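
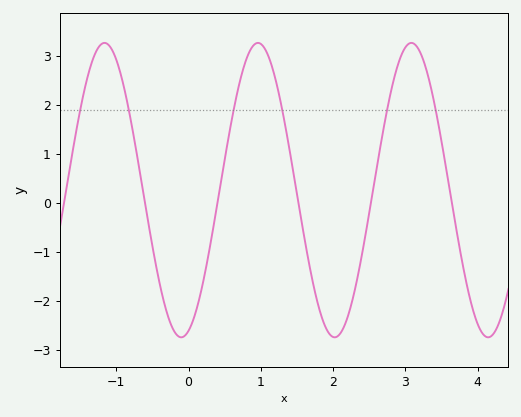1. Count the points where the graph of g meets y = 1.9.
6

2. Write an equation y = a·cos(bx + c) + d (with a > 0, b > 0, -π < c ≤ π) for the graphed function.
y = 3cos(3x - 2.8) + 0.26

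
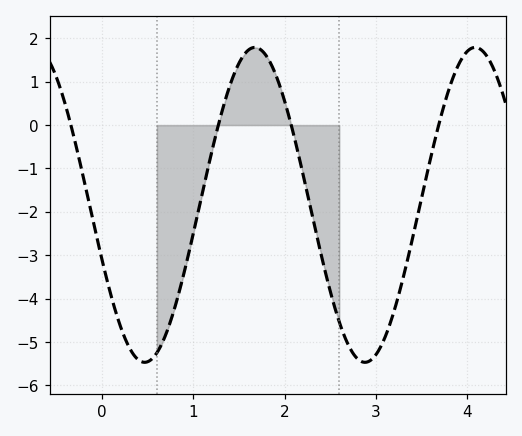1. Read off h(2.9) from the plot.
-5.47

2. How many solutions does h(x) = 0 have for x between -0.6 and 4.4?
4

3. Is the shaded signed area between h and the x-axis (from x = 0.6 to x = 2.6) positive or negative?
negative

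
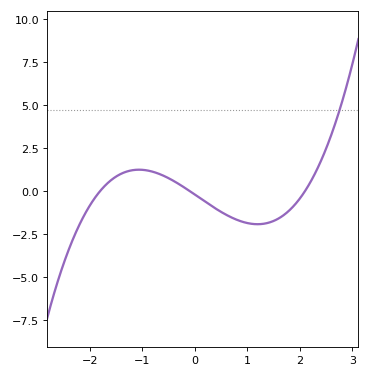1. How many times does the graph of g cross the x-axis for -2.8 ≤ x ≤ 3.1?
3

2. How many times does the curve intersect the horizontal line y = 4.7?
1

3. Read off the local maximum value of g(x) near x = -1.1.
1.2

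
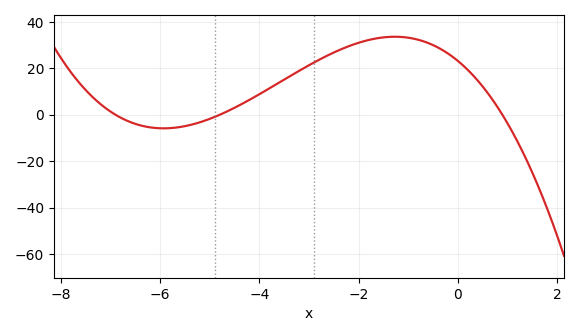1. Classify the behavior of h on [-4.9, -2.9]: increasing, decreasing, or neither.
increasing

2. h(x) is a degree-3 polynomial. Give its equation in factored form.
y = -0.78(x + 6.9)(x + 4.8)(x - 0.9)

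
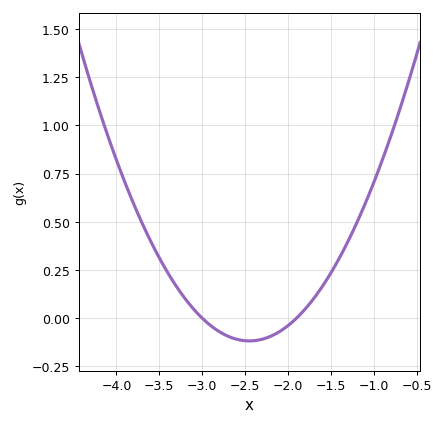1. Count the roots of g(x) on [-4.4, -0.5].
2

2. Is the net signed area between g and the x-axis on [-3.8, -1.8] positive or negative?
positive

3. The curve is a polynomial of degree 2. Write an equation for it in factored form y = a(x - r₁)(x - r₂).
y = 0.39(x + 3)(x + 1.9)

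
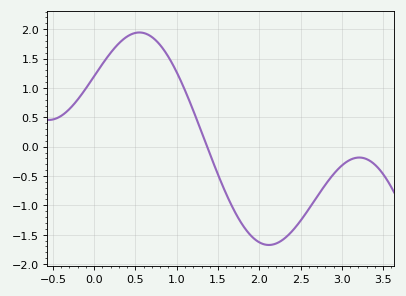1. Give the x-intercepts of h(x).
1.4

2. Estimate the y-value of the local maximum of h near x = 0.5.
1.95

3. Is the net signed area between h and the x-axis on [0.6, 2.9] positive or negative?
negative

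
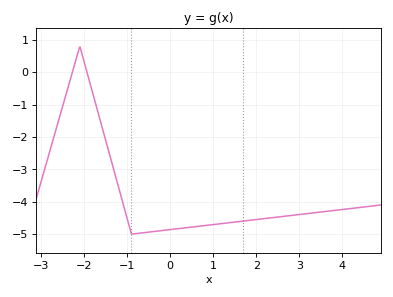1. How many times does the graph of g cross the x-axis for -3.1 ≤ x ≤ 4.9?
2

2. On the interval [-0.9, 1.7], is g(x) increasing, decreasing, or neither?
increasing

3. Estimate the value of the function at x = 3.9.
-4.26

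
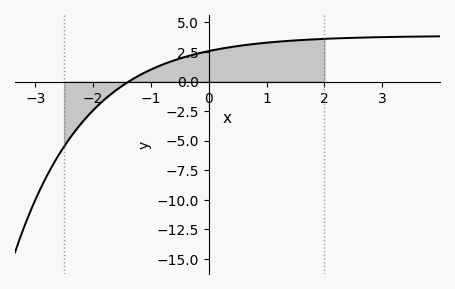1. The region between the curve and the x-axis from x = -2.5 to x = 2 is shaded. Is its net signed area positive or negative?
positive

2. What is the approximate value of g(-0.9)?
1.23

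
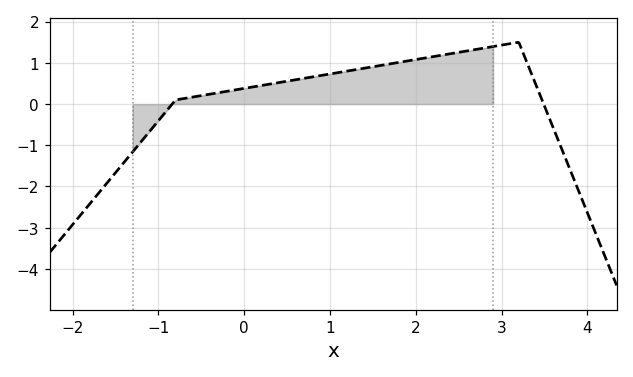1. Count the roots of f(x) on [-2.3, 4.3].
2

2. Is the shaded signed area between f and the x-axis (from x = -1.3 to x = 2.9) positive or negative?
positive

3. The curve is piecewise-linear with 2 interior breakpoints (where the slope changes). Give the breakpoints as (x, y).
(-0.8, 0.1); (3.2, 1.5)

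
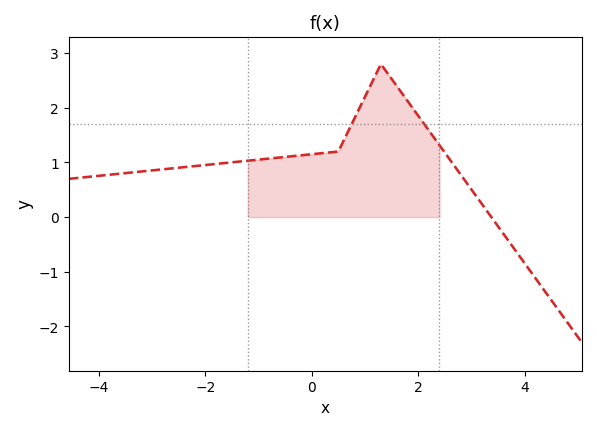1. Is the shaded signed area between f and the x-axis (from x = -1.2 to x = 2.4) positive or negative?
positive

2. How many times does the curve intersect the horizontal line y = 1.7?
2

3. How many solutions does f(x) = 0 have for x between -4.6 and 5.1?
1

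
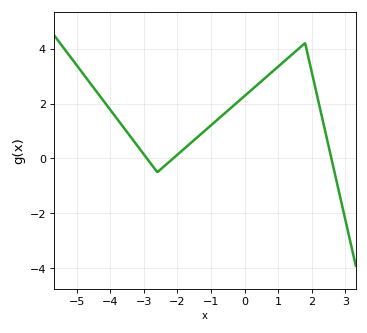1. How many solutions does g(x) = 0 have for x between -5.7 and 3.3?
3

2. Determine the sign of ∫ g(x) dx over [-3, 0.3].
positive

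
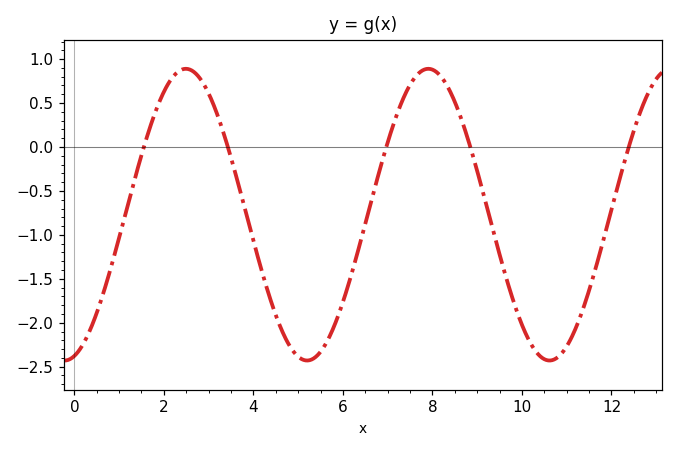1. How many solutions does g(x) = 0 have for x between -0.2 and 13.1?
5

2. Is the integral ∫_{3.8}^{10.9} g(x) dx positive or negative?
negative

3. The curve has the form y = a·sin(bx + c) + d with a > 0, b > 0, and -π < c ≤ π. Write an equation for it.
y = 1.66sin(1.2x - 1.3) - 0.77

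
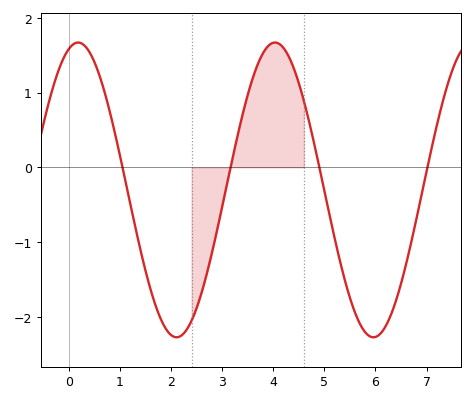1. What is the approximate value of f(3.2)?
0.1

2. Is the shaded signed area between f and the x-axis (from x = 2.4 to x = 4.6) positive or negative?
positive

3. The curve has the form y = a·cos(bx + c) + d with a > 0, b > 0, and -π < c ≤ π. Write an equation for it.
y = 1.97cos(1.6x - 0.29) - 0.3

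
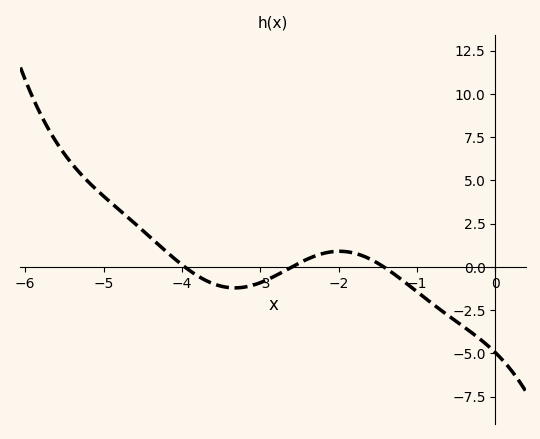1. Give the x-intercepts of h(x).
-4, -2.6, -1.4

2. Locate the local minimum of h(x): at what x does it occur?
-3.3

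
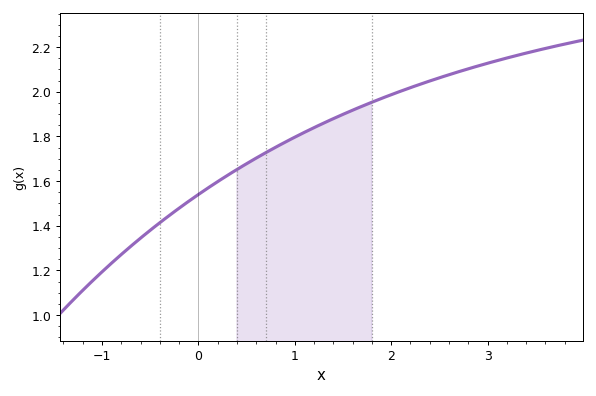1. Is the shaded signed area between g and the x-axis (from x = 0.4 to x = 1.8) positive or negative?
positive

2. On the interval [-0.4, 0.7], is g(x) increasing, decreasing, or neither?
increasing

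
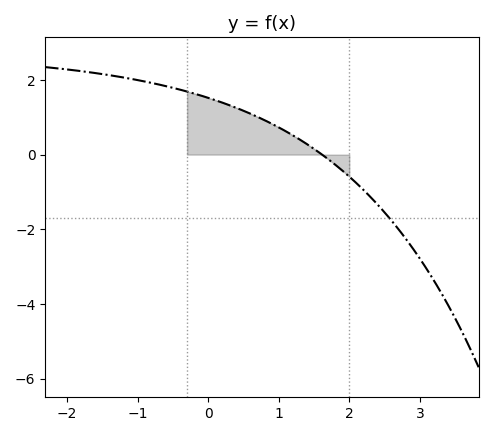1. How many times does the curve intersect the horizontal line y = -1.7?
1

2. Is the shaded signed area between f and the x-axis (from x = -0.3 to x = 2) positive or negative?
positive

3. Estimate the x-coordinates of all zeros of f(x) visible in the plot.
1.61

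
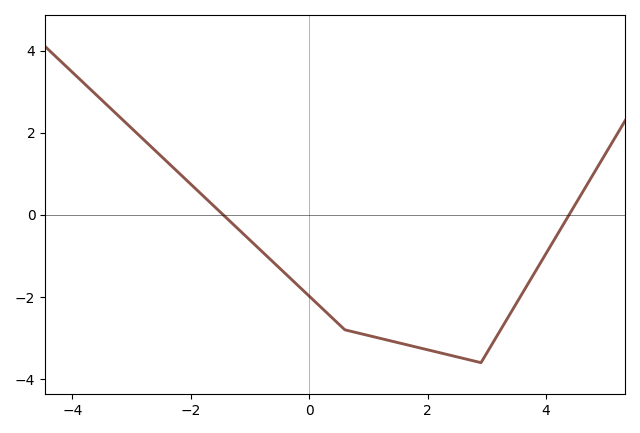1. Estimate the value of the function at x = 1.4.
-3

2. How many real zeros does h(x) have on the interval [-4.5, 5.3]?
2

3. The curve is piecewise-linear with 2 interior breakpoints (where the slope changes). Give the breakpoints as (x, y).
(0.6, -2.8); (2.9, -3.6)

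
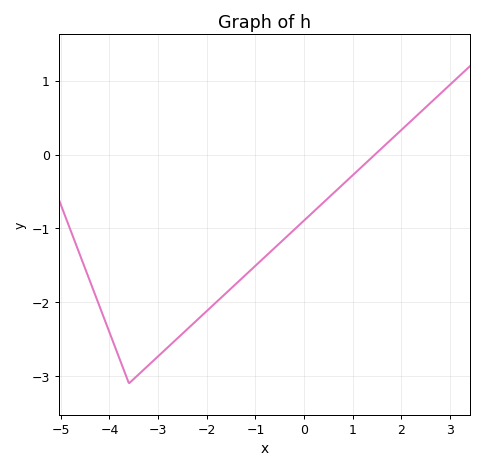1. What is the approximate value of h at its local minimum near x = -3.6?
-3.1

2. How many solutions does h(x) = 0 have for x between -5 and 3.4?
1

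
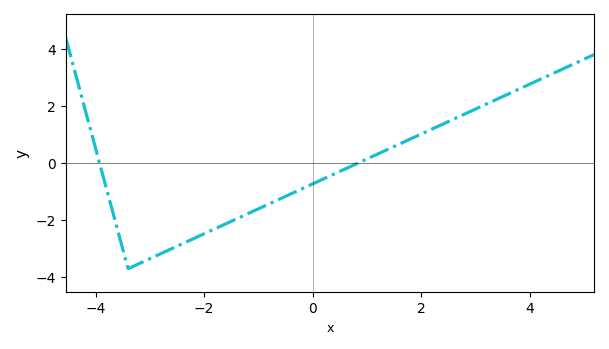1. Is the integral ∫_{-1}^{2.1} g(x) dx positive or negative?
negative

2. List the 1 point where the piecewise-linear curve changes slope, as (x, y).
(-3.4, -3.7)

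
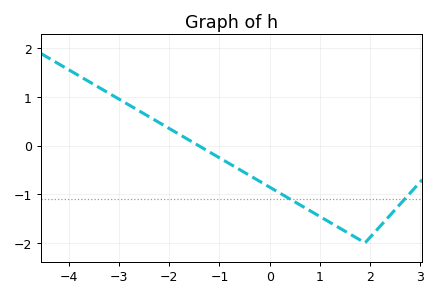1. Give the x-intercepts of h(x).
-1.4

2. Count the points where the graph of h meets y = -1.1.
2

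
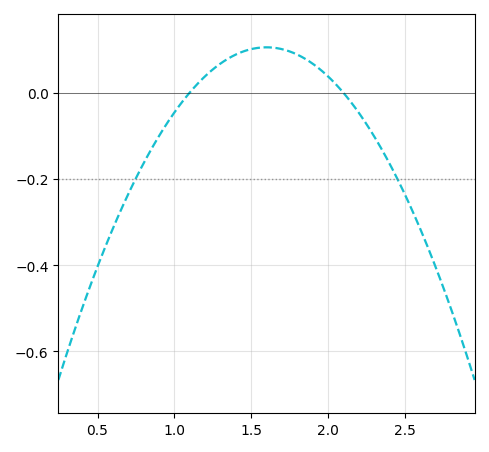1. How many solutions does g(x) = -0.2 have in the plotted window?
2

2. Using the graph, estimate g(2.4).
-0.16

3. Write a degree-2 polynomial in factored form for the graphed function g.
y = -0.42(x - 1.1)(x - 2.1)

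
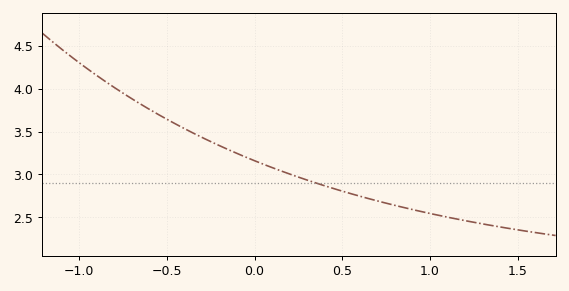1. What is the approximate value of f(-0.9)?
4.15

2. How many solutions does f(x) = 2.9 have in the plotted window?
1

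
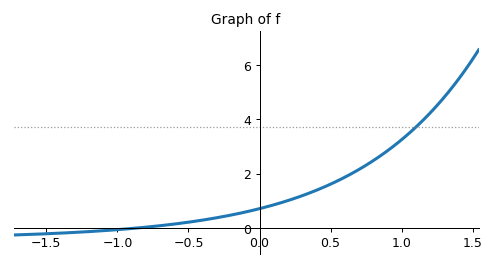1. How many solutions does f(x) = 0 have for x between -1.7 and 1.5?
1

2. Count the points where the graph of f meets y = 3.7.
1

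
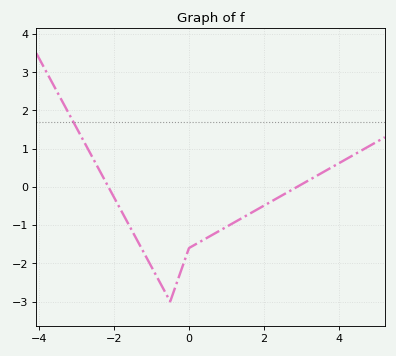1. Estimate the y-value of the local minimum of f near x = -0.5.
-3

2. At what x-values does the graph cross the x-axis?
-2.15, 2.88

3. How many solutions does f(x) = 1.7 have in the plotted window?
1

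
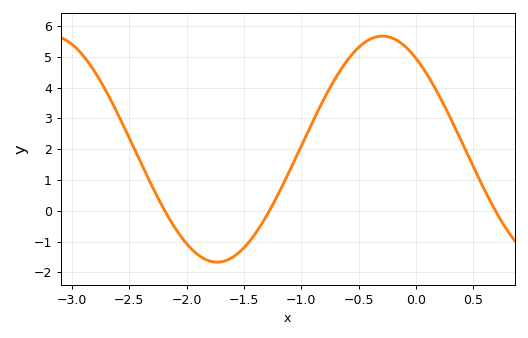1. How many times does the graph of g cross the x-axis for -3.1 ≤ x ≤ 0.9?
3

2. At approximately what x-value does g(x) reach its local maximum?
-0.293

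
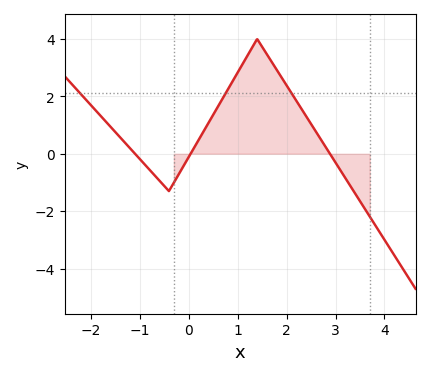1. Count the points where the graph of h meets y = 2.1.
3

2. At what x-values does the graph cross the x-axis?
-1.09, 0.042, 2.89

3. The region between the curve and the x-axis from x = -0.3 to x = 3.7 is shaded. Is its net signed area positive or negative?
positive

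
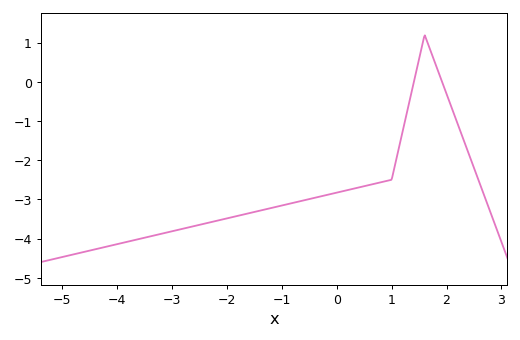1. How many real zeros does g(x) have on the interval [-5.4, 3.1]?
2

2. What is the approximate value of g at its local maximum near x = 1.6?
1.2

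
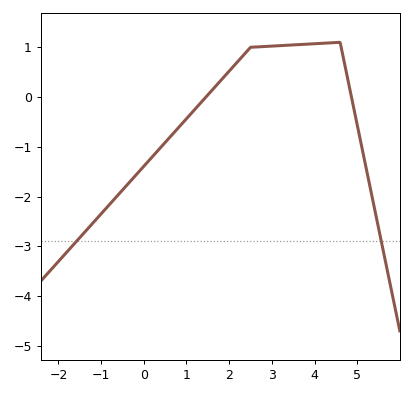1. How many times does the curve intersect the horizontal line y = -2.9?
2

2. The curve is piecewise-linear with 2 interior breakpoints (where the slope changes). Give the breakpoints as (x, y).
(2.5, 1); (4.6, 1.1)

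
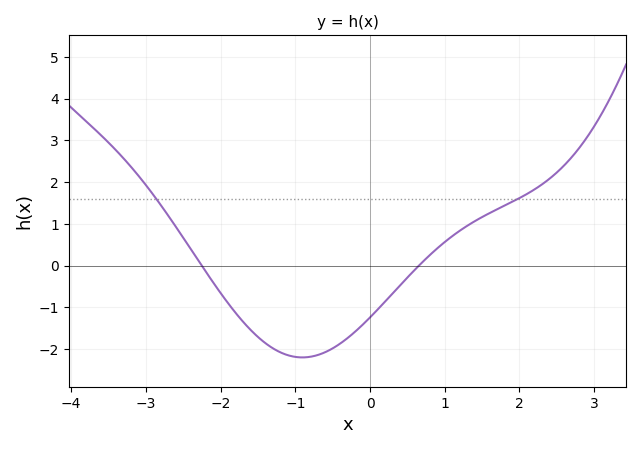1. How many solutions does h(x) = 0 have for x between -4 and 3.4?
2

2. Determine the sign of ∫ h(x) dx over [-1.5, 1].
negative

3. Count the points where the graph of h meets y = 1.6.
2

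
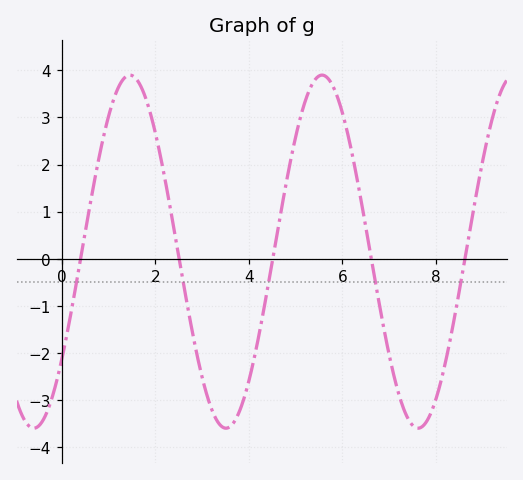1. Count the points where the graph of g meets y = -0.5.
5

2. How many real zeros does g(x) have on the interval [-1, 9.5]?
5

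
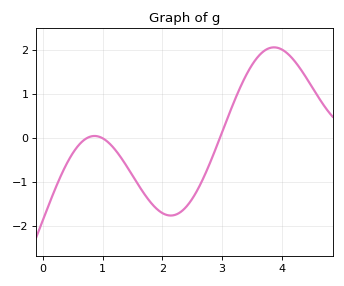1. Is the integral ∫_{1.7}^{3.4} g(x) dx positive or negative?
negative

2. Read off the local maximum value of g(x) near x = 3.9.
2.05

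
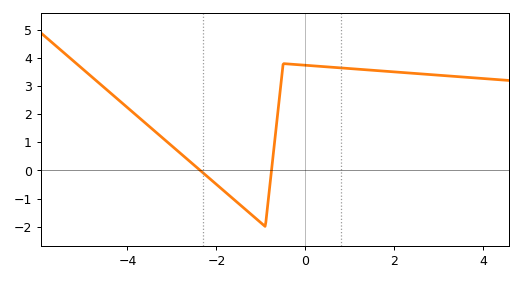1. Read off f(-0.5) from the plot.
3.8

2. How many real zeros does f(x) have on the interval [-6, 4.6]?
2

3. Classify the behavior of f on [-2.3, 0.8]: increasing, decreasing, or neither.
neither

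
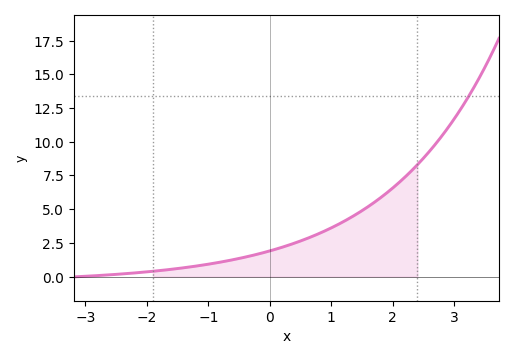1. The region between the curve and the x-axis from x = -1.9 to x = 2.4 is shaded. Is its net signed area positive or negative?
positive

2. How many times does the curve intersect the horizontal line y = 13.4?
1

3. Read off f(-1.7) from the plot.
0.5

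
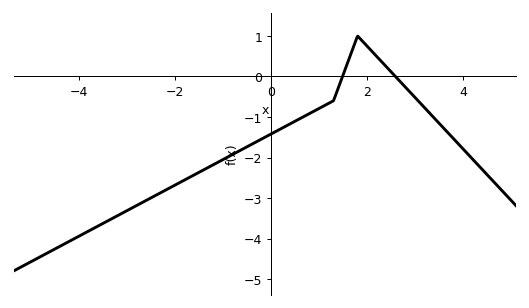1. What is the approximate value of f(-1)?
-2.05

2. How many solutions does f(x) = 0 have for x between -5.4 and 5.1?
2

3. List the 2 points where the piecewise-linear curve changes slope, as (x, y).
(1.3, -0.6); (1.8, 1)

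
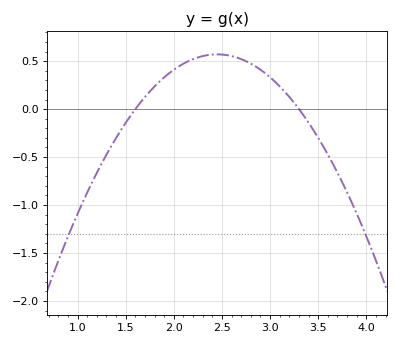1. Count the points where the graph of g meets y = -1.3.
2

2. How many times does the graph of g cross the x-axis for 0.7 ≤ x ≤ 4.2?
2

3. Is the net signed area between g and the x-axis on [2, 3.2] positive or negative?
positive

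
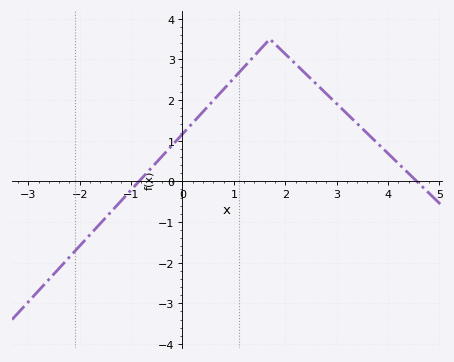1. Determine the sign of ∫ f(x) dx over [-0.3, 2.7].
positive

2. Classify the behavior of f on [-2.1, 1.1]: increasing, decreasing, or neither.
increasing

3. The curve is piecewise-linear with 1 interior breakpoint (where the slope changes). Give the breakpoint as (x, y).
(1.7, 3.5)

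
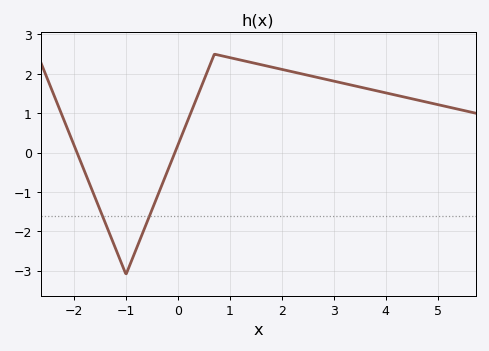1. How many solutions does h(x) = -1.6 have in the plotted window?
2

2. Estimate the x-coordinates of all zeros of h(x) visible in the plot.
-1.94, -0.059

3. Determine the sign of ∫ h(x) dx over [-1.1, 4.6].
positive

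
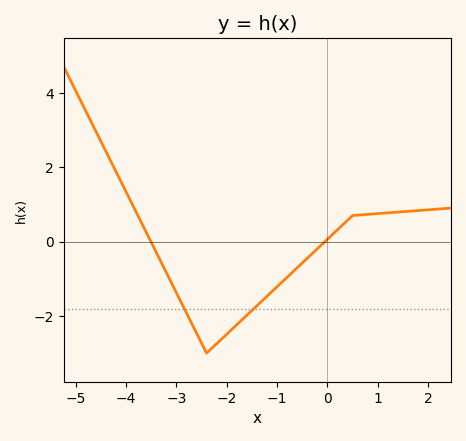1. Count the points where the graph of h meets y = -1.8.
2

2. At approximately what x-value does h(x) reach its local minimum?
-2.4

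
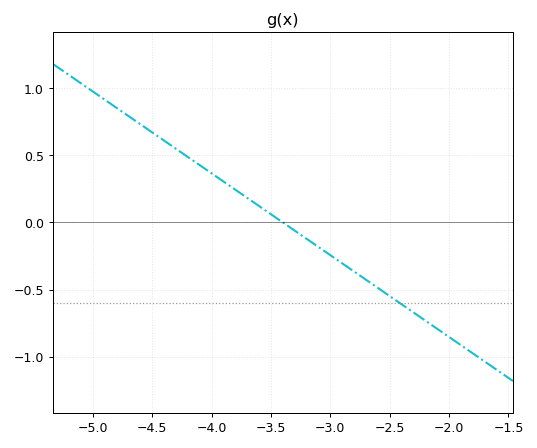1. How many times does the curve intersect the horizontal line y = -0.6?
1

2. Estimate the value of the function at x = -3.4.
0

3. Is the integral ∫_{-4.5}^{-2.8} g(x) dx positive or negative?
positive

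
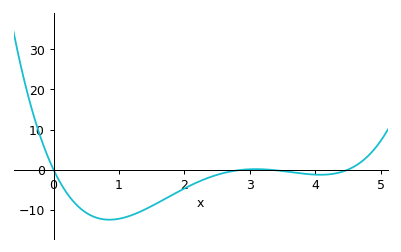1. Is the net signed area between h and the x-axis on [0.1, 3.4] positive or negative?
negative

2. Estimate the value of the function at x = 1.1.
-11.8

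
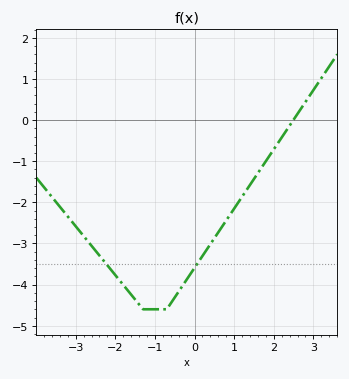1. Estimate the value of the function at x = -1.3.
-4.6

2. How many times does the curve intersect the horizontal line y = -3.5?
2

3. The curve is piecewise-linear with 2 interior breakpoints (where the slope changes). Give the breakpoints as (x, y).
(-1.3, -4.6); (-0.7, -4.6)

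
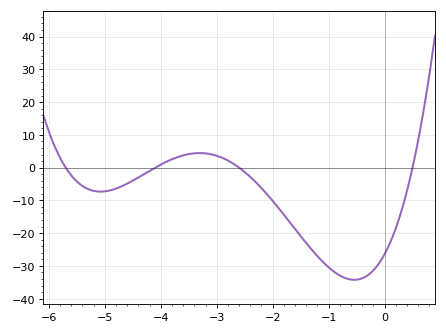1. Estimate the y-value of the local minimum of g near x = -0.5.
-34.2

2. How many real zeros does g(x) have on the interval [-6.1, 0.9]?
4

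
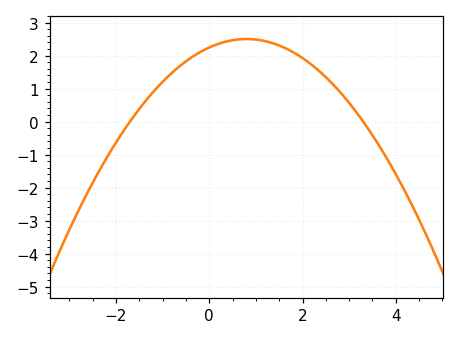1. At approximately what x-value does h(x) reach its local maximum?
0.8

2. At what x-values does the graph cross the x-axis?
-1.6, 3.2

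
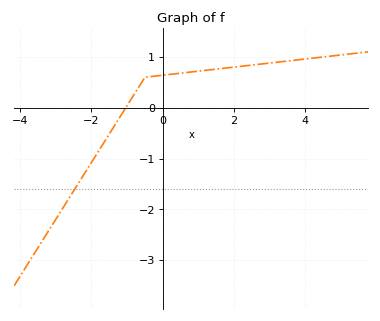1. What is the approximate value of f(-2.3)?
-1.41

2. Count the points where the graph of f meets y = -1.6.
1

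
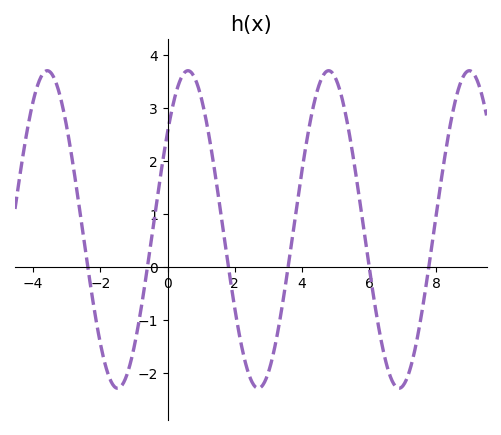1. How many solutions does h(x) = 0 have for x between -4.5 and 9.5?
6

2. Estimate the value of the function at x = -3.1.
2.95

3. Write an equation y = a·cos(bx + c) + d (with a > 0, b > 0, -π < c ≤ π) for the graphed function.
y = 2.99cos(1.5x - 0.912) + 0.71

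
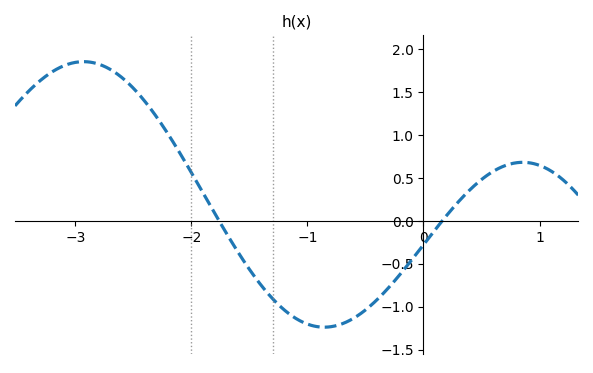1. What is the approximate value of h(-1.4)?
-0.75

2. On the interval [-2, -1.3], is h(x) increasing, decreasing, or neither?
decreasing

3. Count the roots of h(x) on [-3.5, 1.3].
2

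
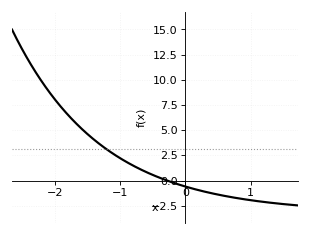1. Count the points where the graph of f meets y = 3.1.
1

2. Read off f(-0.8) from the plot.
1.4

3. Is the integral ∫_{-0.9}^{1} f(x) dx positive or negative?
negative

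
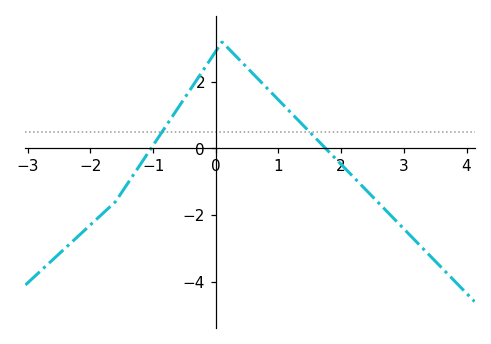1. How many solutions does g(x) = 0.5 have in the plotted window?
2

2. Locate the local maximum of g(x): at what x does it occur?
0.102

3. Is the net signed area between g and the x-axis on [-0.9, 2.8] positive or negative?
positive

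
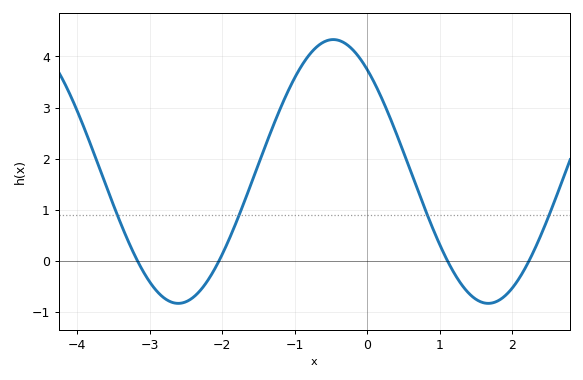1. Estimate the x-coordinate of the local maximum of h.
-0.468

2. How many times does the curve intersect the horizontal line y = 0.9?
4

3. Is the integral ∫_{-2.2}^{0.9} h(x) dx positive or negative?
positive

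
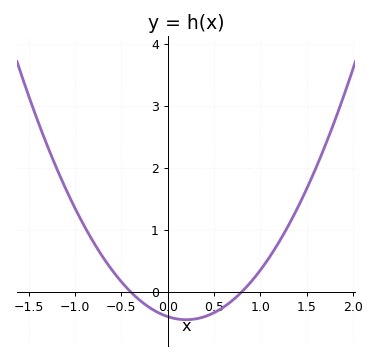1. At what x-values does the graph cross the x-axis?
-0.4, 0.8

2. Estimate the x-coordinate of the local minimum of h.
0.2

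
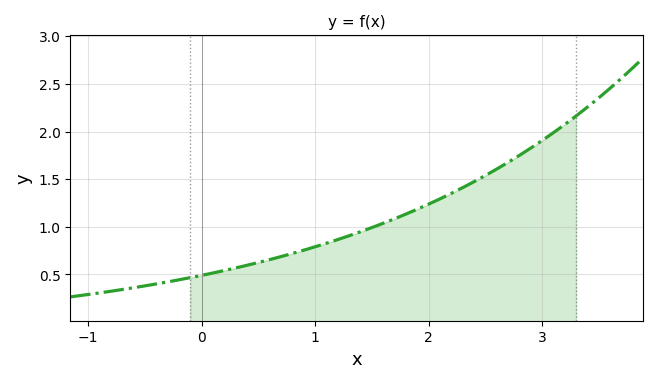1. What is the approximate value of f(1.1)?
0.85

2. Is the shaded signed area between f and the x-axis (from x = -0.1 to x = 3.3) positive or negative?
positive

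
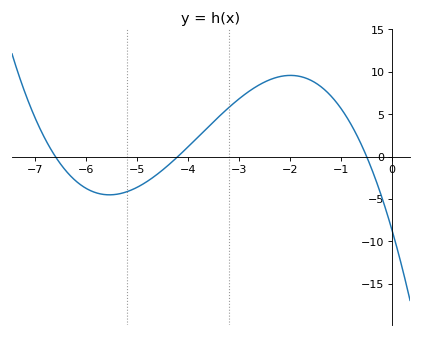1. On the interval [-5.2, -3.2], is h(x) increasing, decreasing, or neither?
increasing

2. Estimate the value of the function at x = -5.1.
-4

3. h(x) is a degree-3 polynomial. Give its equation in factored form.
y = -0.63(x + 6.6)(x + 4.2)(x + 0.5)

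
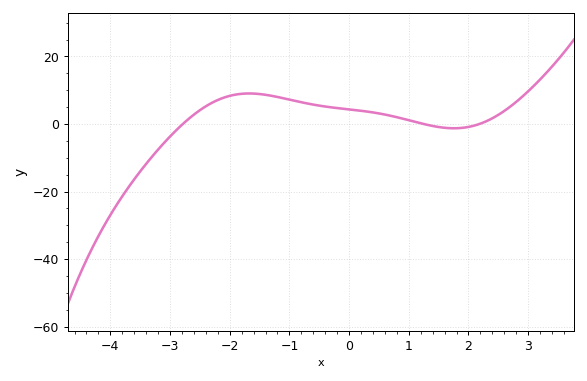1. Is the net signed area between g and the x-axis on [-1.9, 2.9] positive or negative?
positive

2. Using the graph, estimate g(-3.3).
-10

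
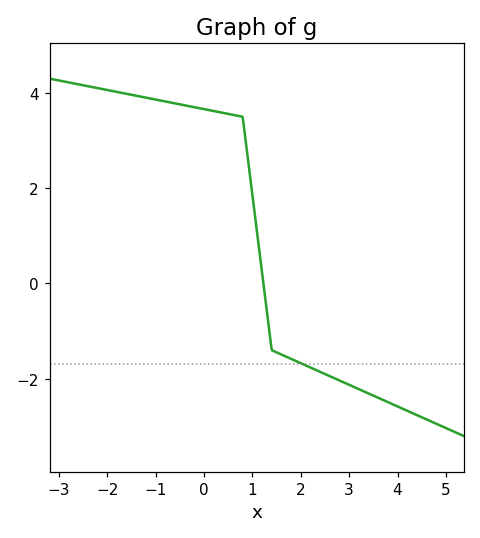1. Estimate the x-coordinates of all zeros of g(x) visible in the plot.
1.2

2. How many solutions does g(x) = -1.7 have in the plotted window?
1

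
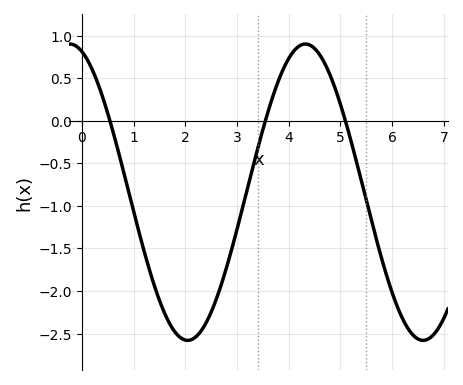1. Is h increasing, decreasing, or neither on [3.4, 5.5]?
neither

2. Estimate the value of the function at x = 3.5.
-0.103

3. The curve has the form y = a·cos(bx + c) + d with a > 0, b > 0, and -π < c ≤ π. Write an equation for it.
y = 1.74cos(1.38x + 0.32) - 0.84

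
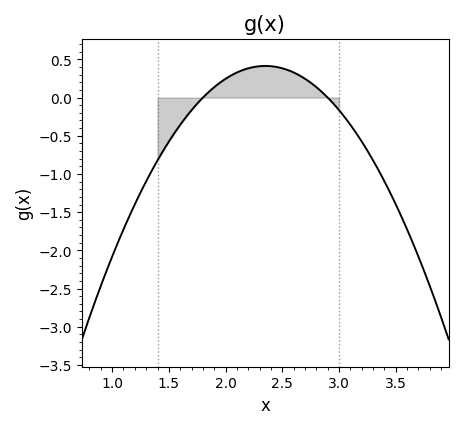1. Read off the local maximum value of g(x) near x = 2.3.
0.414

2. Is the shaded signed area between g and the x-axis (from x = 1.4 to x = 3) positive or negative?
positive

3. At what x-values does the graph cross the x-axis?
1.8, 2.9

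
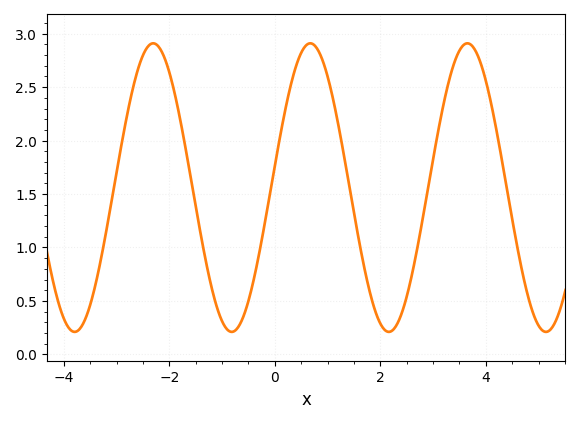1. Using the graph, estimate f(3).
1.83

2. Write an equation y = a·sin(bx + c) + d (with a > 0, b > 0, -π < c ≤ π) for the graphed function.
y = 1.35sin(2.11x + 0.152) + 1.56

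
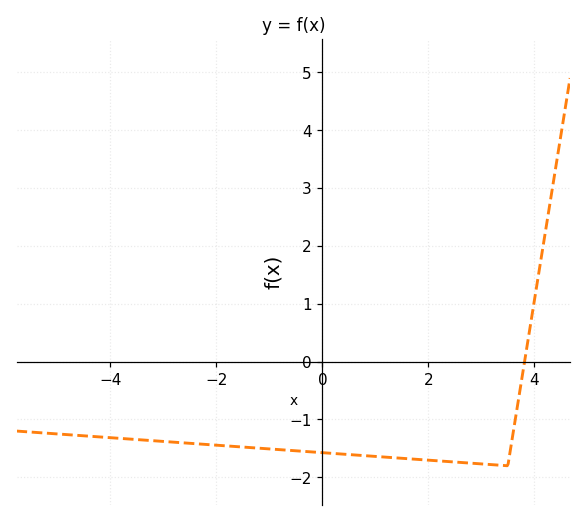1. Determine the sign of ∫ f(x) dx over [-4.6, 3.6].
negative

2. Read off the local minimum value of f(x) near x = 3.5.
-1.8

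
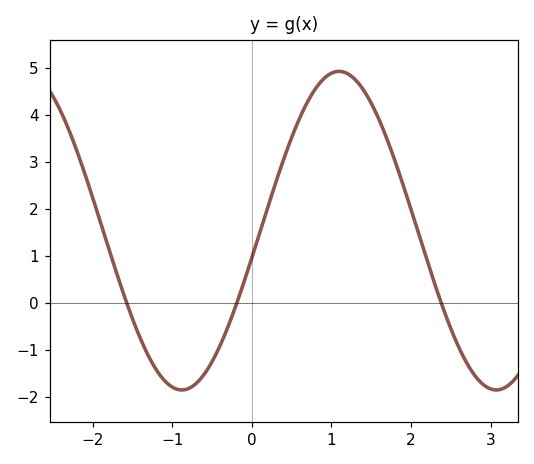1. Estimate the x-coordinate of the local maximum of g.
1.1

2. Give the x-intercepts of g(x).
-1.6, -0.2, 2.4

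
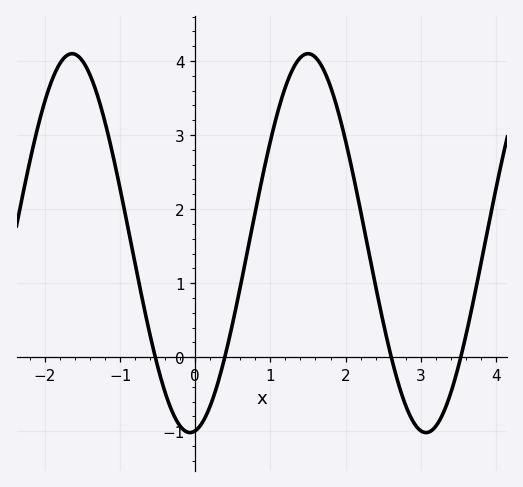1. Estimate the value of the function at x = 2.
2.9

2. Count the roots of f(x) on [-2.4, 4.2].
4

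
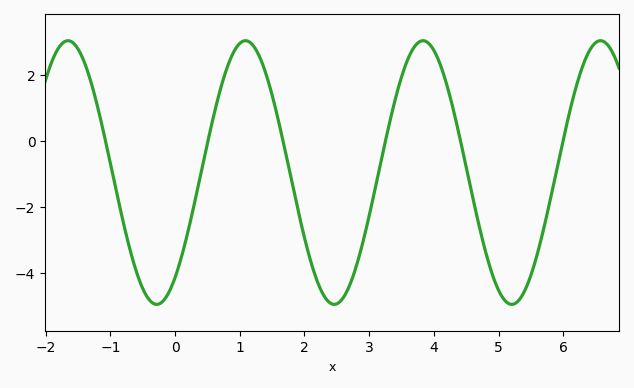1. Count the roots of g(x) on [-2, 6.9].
6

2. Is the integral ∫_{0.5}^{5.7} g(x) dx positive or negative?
negative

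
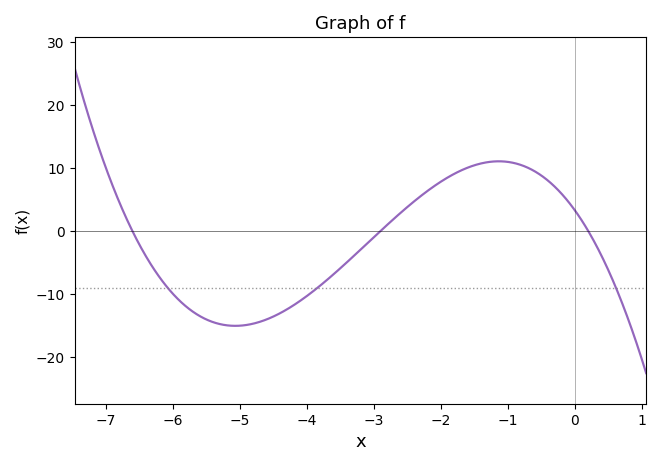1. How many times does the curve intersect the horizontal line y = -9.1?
3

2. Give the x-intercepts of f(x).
-6.6, -2.8, 0.2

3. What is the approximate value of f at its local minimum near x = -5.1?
-15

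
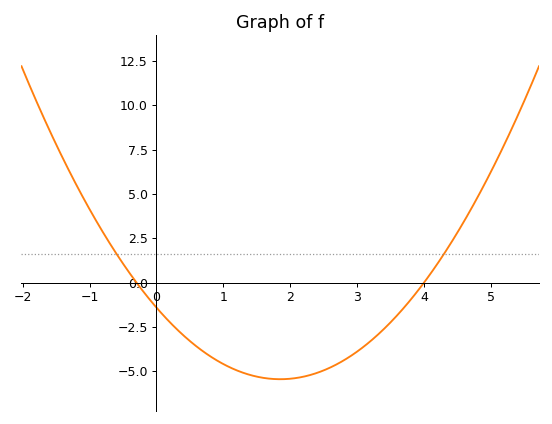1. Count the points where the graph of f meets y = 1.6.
2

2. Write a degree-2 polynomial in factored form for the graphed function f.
y = 1.18(x + 0.3)(x - 4)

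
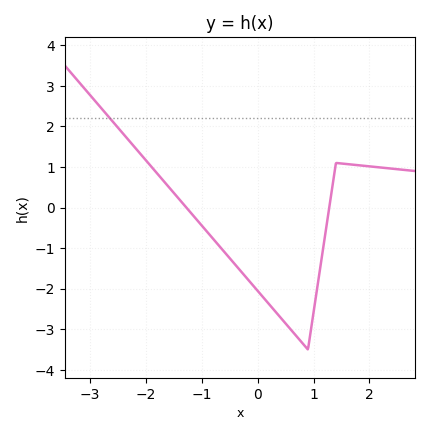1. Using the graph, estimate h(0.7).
-3.18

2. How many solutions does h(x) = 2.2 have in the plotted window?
1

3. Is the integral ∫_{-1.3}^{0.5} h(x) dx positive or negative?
negative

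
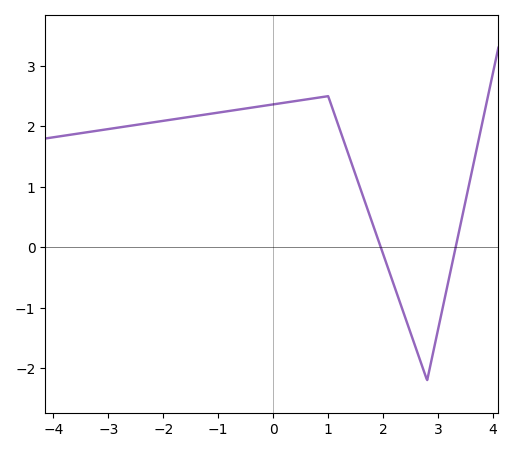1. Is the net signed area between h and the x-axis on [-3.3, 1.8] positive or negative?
positive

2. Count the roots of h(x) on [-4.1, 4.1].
2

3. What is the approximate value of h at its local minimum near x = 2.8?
-2.19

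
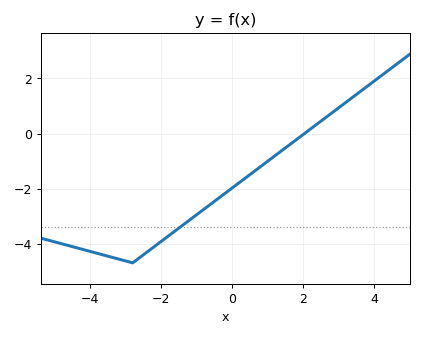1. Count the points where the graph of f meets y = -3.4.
1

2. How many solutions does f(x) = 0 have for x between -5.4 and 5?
1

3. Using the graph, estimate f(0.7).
-1.3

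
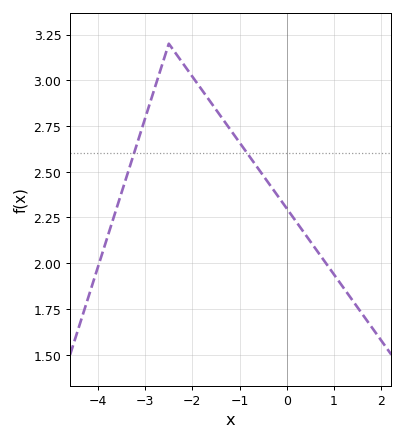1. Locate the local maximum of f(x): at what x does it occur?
-2.5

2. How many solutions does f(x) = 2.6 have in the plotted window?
2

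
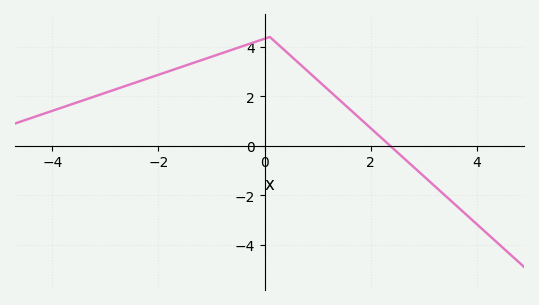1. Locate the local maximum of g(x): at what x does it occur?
0.2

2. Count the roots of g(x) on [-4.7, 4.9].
1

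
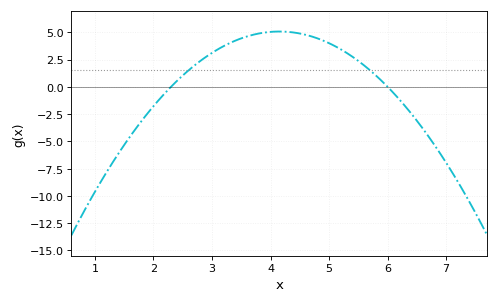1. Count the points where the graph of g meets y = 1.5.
2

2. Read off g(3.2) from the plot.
3.5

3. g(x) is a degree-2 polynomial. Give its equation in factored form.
y = -1.48(x - 2.3)(x - 6)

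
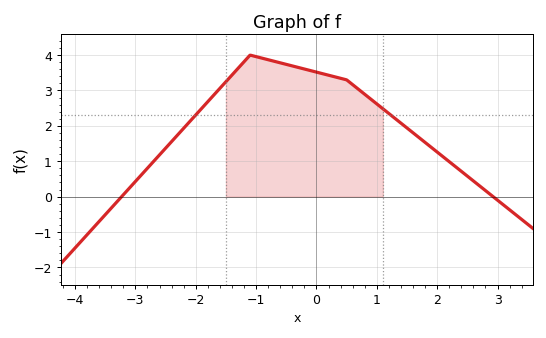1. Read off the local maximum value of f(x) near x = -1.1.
4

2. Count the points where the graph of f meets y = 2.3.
2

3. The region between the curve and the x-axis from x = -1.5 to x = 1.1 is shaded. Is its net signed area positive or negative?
positive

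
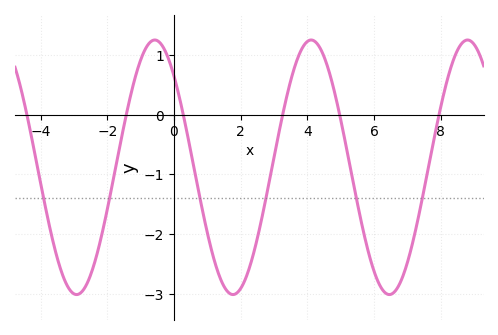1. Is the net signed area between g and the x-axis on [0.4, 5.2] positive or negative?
negative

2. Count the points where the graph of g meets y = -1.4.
6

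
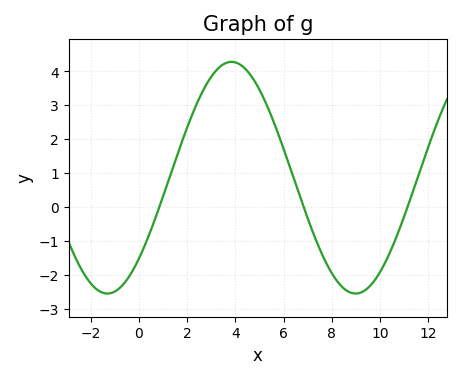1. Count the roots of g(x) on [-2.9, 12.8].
3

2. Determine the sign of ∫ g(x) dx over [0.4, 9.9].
positive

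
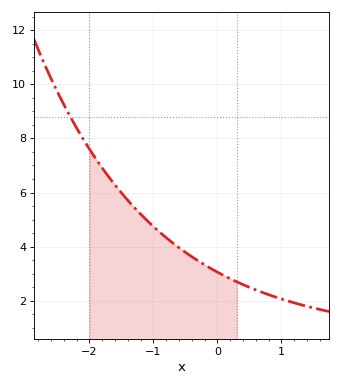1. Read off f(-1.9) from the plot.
7.25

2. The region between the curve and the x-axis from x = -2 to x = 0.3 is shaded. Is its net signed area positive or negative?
positive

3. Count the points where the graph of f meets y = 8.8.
1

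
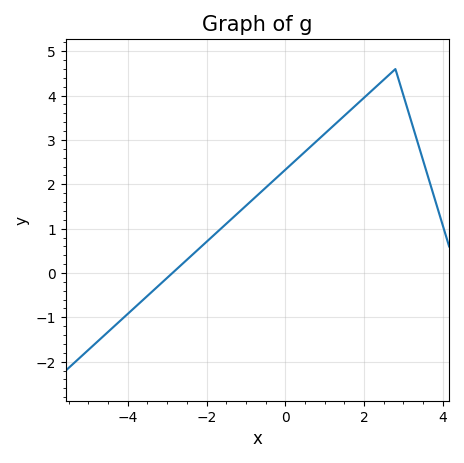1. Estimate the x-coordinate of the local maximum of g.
2.8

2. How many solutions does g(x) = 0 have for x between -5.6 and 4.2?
1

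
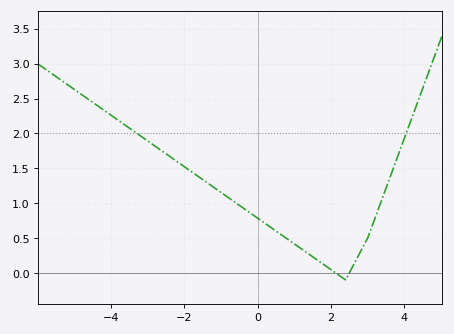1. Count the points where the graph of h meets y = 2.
2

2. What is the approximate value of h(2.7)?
0.2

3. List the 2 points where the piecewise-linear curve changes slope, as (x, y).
(2.4, -0.1); (3, 0.5)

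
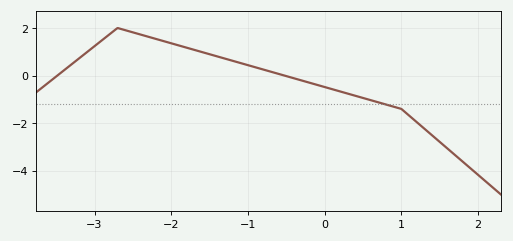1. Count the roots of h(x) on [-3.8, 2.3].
2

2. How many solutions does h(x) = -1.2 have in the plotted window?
1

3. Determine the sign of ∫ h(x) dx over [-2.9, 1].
positive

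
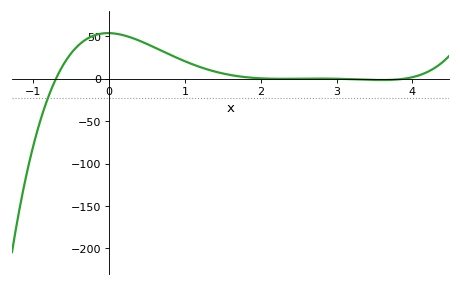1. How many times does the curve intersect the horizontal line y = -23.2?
1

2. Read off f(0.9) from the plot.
25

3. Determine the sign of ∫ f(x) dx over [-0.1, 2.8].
positive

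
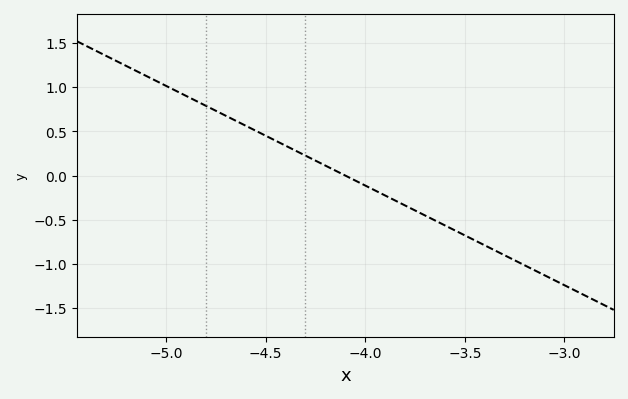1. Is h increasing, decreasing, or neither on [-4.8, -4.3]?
decreasing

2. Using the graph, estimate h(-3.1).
-1.15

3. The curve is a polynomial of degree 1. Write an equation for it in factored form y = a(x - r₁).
y = -1.13(x + 4.1)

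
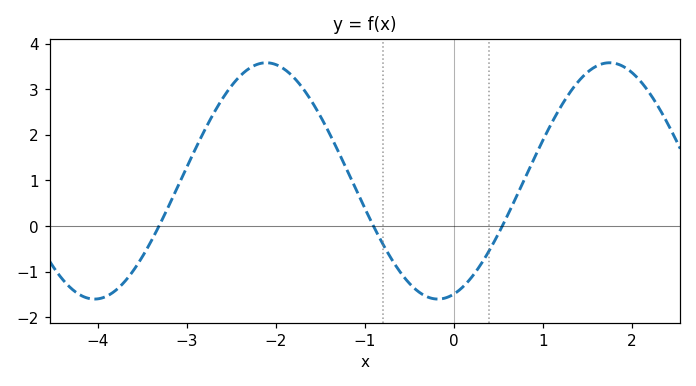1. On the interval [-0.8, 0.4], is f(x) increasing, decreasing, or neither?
neither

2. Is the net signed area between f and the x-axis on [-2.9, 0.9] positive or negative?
positive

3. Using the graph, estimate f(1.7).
3.6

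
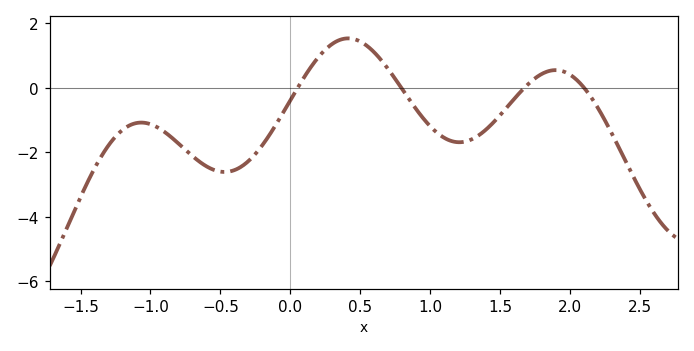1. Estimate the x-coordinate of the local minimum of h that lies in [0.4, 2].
1.21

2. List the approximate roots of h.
0.052, 0.795, 1.67, 2.1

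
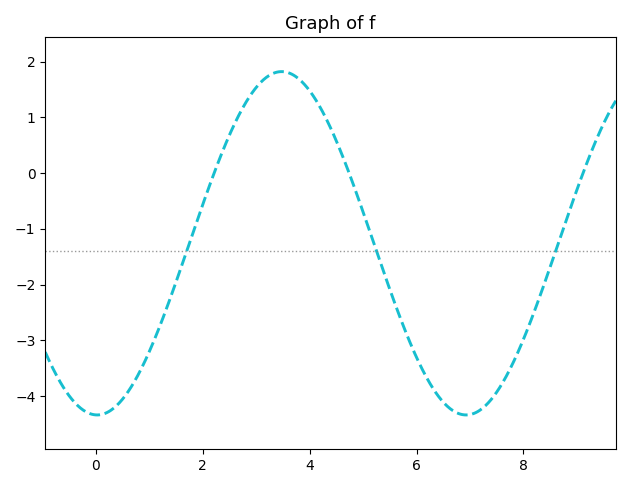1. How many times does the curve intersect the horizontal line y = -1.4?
3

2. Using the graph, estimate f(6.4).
-3.99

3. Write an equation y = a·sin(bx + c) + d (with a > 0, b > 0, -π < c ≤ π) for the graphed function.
y = 3.08sin(0.91x - 1.59) - 1.26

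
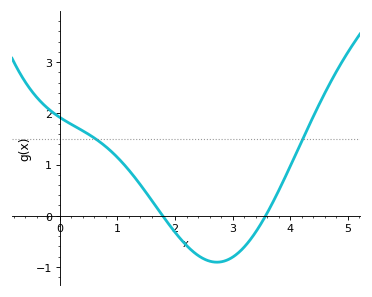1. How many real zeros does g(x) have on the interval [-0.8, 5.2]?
2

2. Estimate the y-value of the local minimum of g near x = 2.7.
-0.9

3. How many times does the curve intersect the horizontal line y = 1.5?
2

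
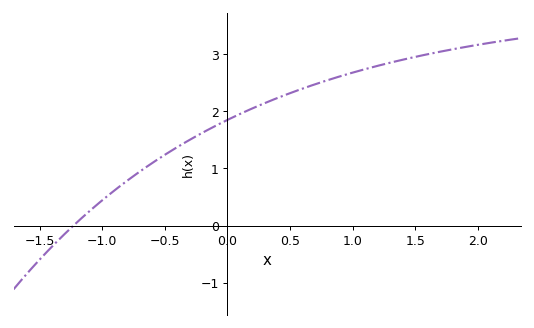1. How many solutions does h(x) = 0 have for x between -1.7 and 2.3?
1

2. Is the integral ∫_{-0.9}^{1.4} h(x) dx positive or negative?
positive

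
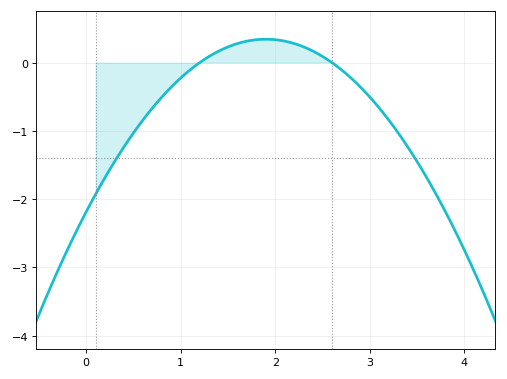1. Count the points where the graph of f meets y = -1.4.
2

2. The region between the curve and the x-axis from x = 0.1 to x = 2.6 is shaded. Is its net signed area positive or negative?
negative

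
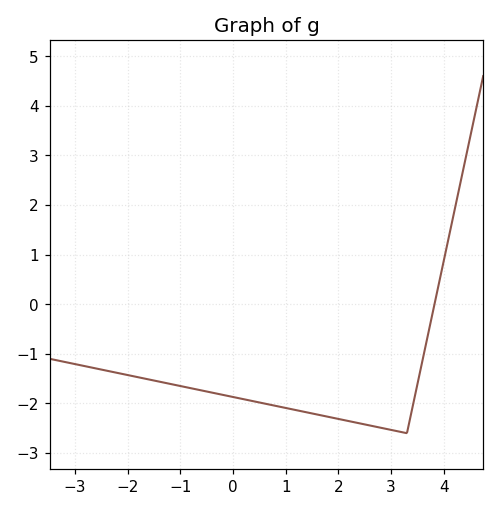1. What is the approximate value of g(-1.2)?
-1.6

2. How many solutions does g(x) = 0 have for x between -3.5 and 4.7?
1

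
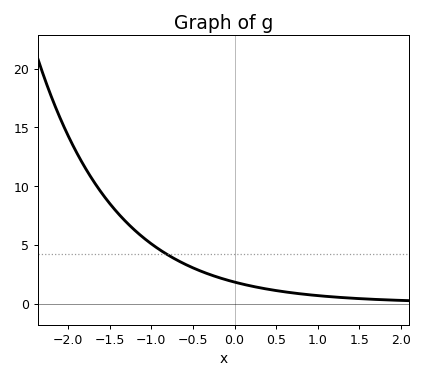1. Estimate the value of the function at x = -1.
5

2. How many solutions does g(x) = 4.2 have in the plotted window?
1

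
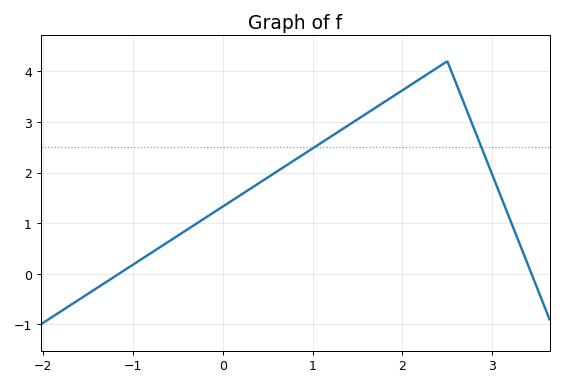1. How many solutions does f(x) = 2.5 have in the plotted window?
2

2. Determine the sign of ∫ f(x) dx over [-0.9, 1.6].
positive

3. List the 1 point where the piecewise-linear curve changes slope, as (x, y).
(2.5, 4.2)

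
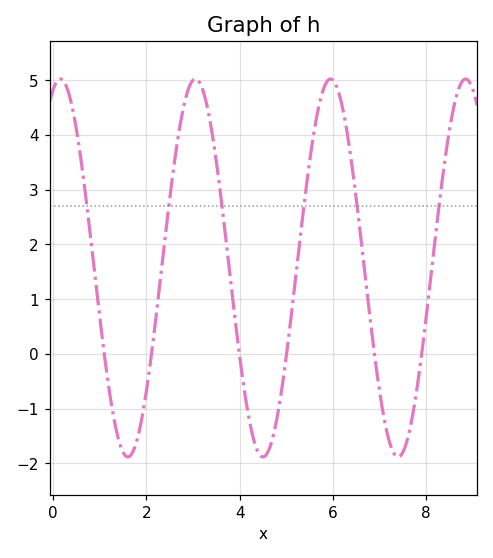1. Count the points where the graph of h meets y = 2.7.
6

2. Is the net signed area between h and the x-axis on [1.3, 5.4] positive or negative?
positive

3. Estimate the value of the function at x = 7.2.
-1.57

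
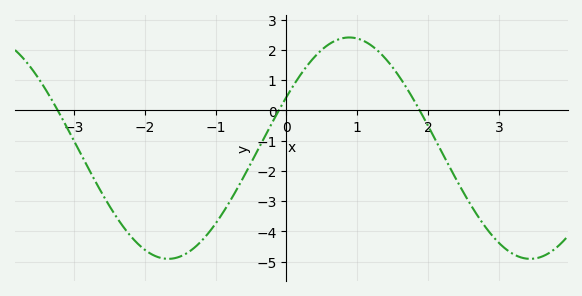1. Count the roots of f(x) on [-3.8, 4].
3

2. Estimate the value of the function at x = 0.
0.438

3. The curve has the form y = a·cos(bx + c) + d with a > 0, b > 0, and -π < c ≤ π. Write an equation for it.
y = 3.66cos(1.23x - 1.09) - 1.25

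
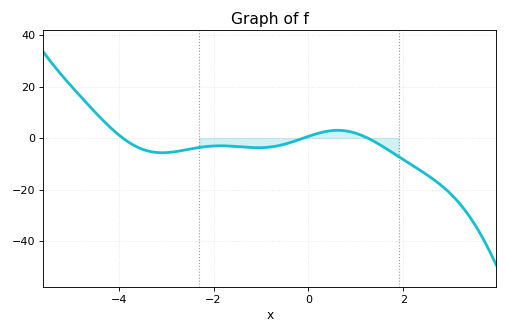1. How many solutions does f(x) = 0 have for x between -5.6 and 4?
3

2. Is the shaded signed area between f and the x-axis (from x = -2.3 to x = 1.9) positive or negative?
negative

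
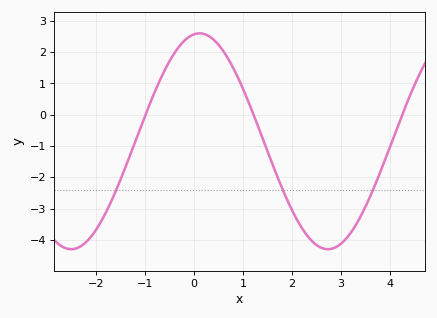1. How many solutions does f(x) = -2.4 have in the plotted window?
3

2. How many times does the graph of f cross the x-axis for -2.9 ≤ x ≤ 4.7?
3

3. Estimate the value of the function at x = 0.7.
1.79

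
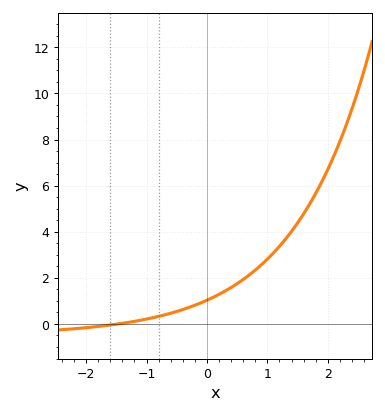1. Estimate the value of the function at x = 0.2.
1.28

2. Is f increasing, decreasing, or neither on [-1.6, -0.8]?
increasing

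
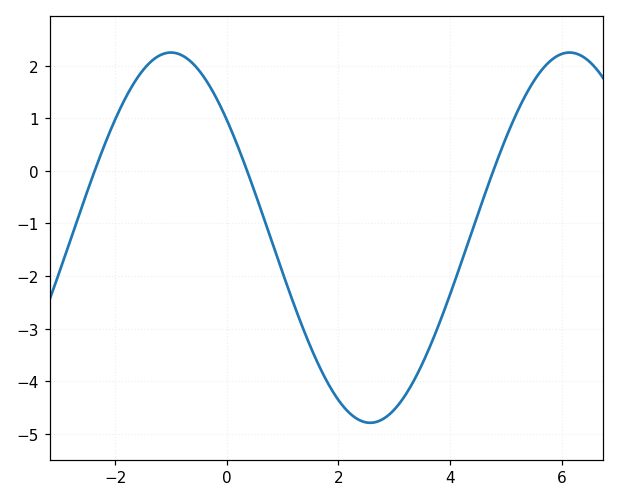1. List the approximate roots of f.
-2.4, 0.4, 4.8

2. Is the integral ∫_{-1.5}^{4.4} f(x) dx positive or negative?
negative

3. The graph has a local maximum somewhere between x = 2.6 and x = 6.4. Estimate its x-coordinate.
6.2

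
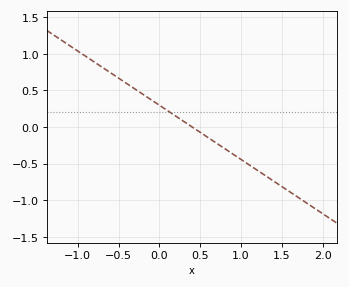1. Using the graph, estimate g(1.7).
-0.962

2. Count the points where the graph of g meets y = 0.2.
1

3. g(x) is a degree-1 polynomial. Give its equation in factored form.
y = -0.74(x - 0.4)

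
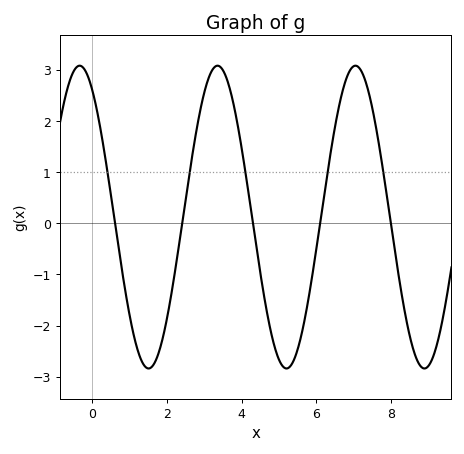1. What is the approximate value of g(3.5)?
2.99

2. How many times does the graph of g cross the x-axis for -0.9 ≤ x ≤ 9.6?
5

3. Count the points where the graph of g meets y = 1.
5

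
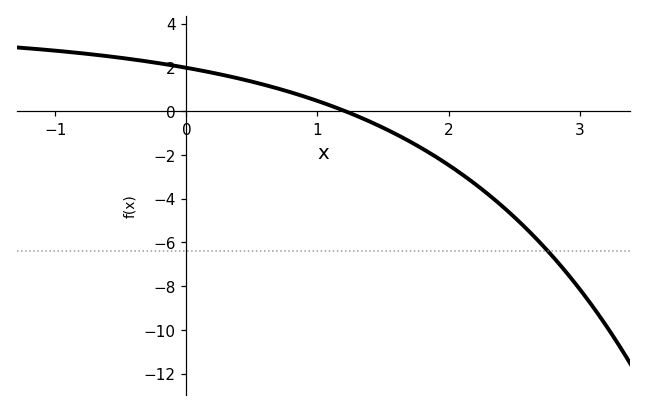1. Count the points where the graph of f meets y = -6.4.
1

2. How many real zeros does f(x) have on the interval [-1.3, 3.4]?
1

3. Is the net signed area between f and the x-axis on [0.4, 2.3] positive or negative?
negative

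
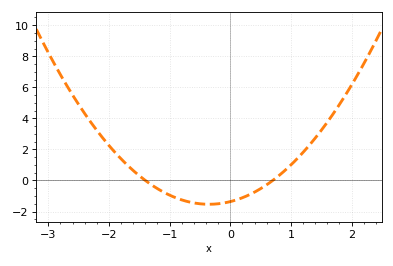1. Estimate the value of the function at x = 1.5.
3.22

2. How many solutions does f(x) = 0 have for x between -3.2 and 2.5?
2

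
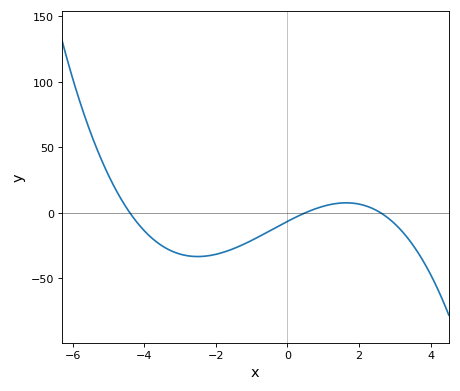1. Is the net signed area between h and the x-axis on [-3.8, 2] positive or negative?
negative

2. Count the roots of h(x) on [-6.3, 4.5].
3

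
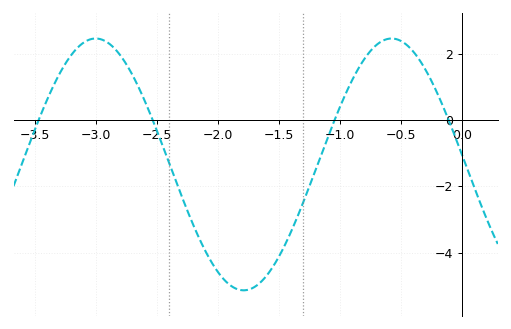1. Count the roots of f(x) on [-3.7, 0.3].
4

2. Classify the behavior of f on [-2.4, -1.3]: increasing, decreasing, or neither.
neither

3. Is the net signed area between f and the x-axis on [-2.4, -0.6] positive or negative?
negative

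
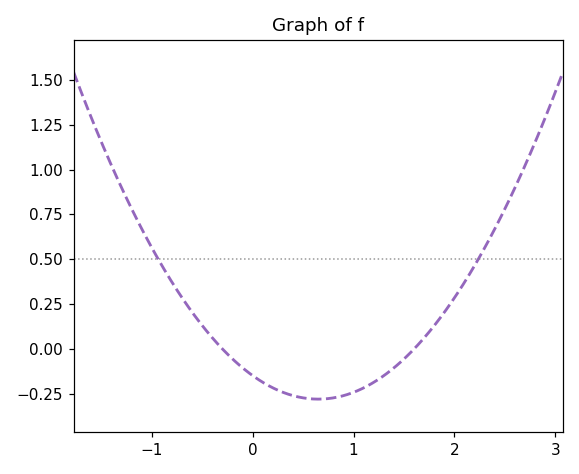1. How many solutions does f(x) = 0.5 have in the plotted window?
2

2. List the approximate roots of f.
-0.3, 1.6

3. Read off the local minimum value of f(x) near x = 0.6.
-0.3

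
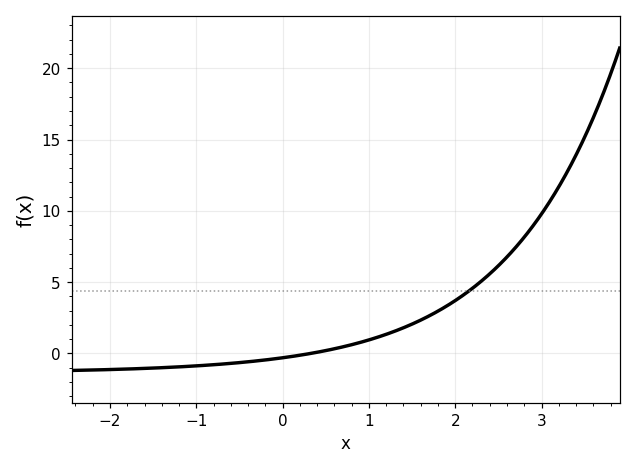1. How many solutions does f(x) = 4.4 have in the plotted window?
1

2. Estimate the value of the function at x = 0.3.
0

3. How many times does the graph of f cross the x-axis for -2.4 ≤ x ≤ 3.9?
1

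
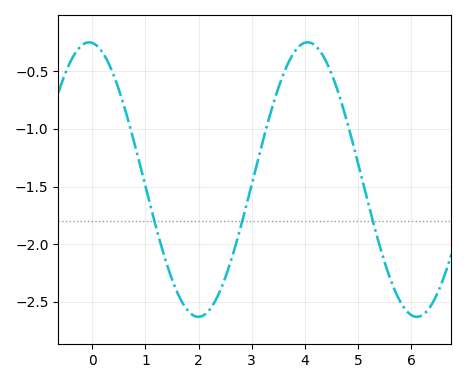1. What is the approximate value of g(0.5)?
-0.658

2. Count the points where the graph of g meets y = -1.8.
3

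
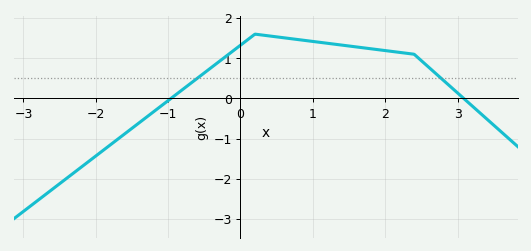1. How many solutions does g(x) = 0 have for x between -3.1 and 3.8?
2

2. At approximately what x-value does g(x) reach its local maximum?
0.202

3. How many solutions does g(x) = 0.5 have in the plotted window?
2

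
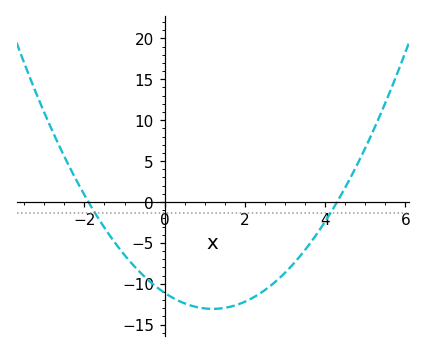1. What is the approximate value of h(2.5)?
-10.8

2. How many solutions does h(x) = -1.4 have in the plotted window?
2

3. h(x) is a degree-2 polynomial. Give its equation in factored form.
y = 1.36(x + 1.9)(x - 4.3)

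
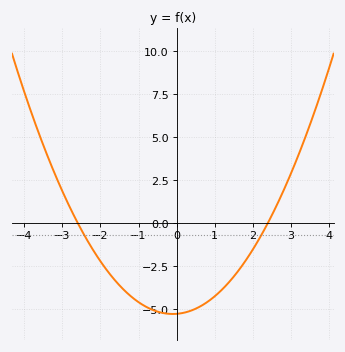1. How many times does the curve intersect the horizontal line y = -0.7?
2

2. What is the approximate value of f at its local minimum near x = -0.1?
-5.4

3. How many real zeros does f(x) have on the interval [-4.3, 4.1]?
2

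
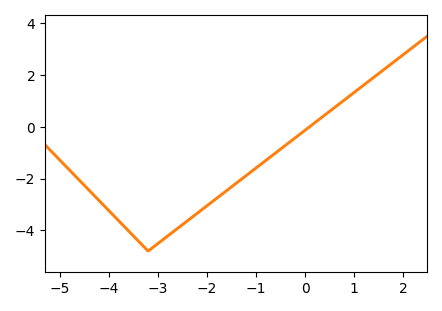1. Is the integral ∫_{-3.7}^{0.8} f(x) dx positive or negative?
negative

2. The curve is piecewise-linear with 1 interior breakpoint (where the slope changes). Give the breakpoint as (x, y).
(-3.2, -4.8)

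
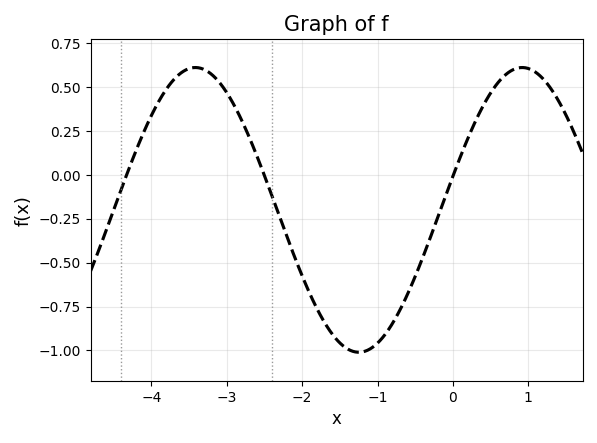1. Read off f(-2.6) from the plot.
0.1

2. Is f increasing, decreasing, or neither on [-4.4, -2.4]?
neither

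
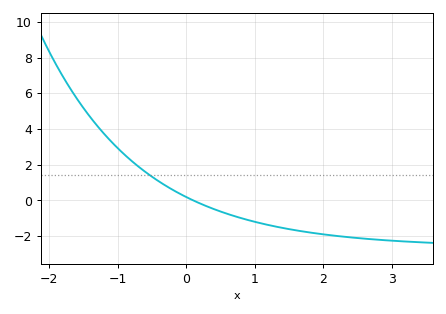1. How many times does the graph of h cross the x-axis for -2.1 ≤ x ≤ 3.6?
1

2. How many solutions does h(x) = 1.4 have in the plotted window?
1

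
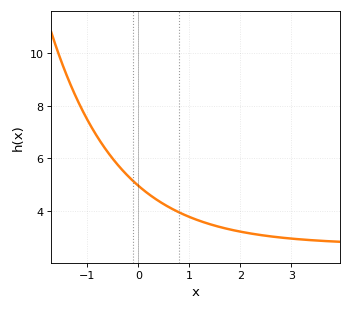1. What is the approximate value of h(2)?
3.22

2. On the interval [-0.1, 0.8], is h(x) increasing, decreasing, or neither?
decreasing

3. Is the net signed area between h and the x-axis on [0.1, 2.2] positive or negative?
positive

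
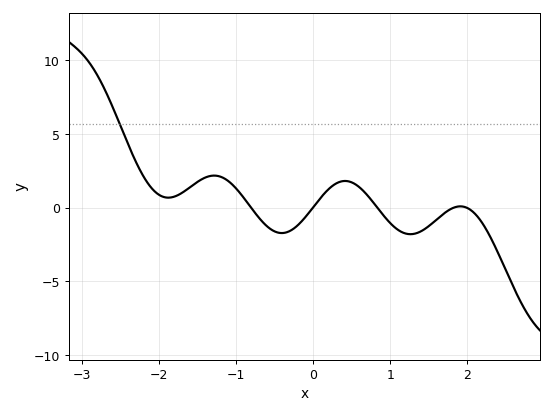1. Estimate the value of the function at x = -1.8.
1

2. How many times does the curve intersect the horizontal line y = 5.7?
1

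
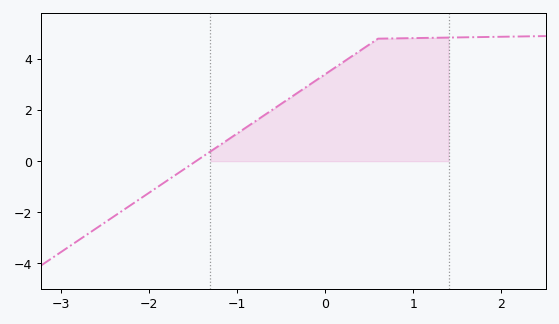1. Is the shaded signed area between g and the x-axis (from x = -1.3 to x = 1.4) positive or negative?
positive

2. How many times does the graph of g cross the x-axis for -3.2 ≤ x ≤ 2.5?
1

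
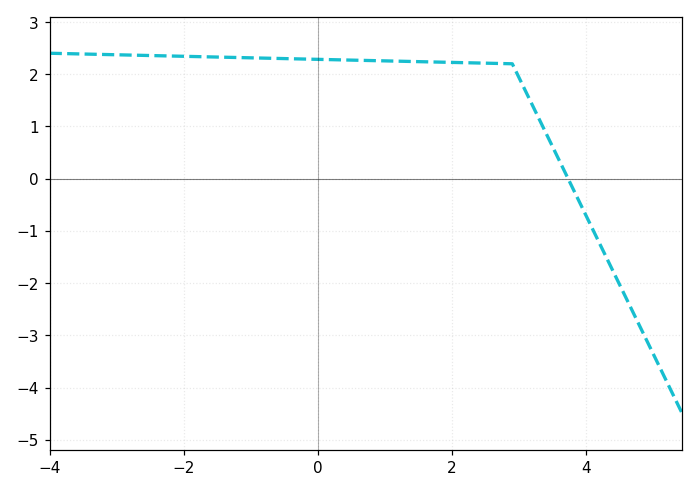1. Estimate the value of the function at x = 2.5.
2.21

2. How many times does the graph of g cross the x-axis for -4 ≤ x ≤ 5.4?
1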